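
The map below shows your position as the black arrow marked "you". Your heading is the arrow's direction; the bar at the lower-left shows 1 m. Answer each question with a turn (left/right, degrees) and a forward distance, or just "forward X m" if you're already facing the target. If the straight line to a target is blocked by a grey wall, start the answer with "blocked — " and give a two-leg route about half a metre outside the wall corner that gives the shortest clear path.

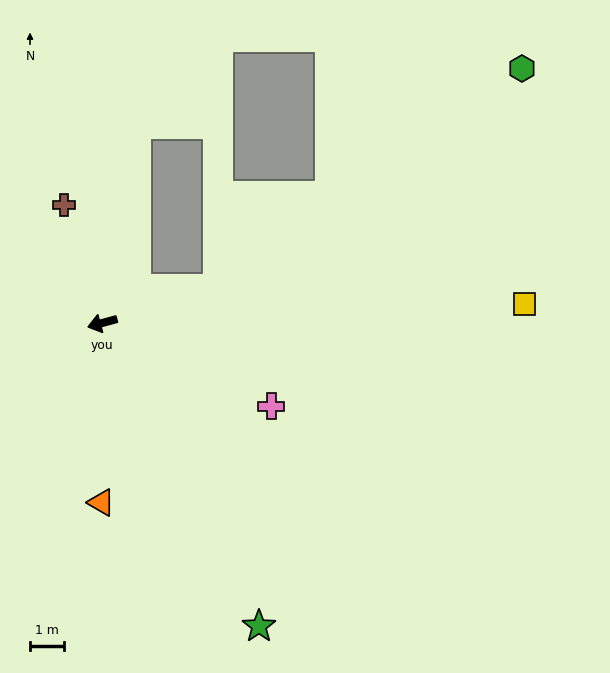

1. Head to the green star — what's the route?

turn left 102°, forward 10.2 m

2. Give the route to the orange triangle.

turn left 74°, forward 5.4 m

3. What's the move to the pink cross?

turn left 138°, forward 5.6 m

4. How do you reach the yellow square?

turn left 167°, forward 12.6 m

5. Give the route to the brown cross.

turn right 87°, forward 3.7 m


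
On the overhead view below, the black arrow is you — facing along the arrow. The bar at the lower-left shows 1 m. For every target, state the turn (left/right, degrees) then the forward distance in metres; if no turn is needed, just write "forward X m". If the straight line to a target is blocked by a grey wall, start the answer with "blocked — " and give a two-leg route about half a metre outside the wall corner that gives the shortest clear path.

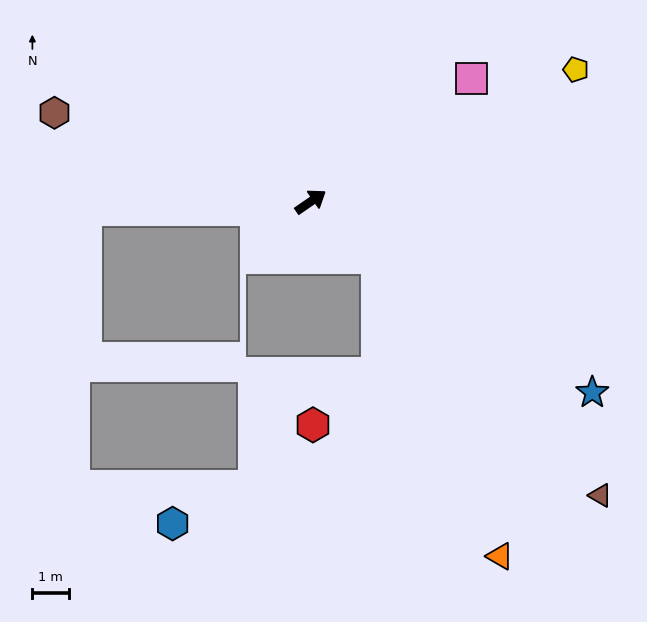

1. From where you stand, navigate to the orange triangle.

blocked — turn right 75°, forward 2.4 m, then turn right 27°, forward 8.8 m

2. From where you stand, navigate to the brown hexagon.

turn left 126°, forward 7.4 m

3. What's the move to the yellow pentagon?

turn right 8°, forward 8.1 m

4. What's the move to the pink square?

turn left 3°, forward 5.5 m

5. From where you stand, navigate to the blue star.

turn right 69°, forward 9.3 m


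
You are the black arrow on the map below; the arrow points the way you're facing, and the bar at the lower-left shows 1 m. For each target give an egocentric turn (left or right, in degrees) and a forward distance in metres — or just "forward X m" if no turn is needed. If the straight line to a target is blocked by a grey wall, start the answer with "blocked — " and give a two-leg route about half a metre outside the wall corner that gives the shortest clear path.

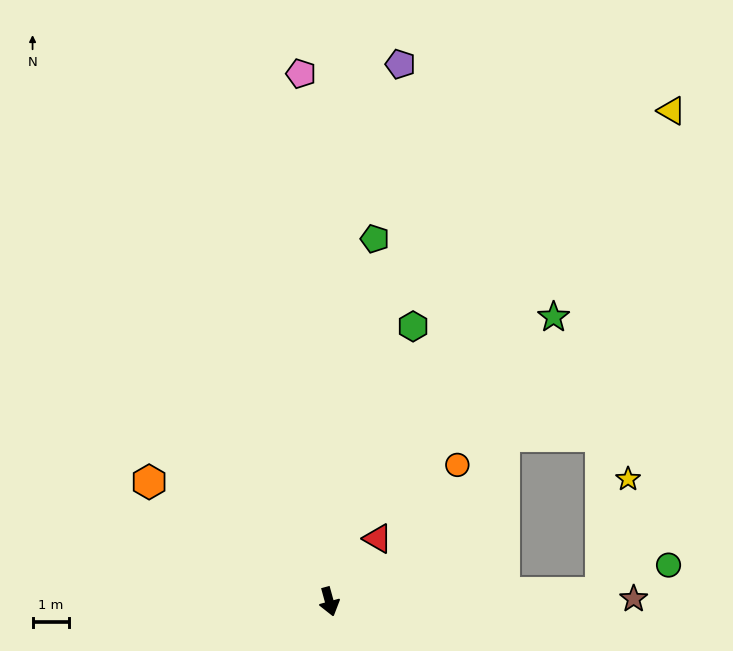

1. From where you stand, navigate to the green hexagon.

turn left 148°, forward 7.8 m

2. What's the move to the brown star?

turn left 75°, forward 8.3 m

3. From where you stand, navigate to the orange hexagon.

turn right 139°, forward 5.9 m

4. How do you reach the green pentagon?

turn left 158°, forward 10.0 m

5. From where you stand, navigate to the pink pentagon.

turn left 168°, forward 14.4 m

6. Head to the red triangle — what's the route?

turn left 127°, forward 2.2 m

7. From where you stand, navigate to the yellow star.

blocked — turn left 77°, forward 7.4 m, then turn left 74°, forward 3.2 m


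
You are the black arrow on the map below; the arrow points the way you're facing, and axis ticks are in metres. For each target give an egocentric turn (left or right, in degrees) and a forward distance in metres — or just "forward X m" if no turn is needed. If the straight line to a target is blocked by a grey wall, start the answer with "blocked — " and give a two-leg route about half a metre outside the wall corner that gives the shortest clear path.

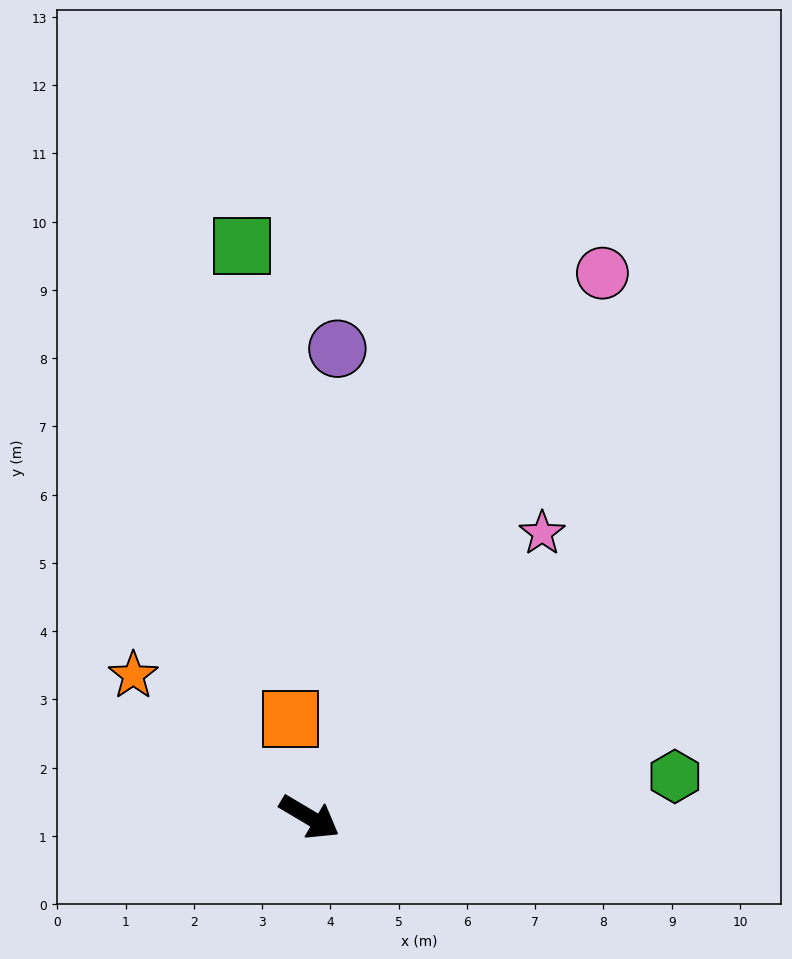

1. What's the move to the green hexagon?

turn left 37°, forward 5.4 m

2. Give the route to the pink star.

turn left 81°, forward 5.4 m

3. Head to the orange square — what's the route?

turn left 132°, forward 1.5 m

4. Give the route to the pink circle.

turn left 92°, forward 9.1 m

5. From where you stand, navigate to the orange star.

turn left 172°, forward 3.3 m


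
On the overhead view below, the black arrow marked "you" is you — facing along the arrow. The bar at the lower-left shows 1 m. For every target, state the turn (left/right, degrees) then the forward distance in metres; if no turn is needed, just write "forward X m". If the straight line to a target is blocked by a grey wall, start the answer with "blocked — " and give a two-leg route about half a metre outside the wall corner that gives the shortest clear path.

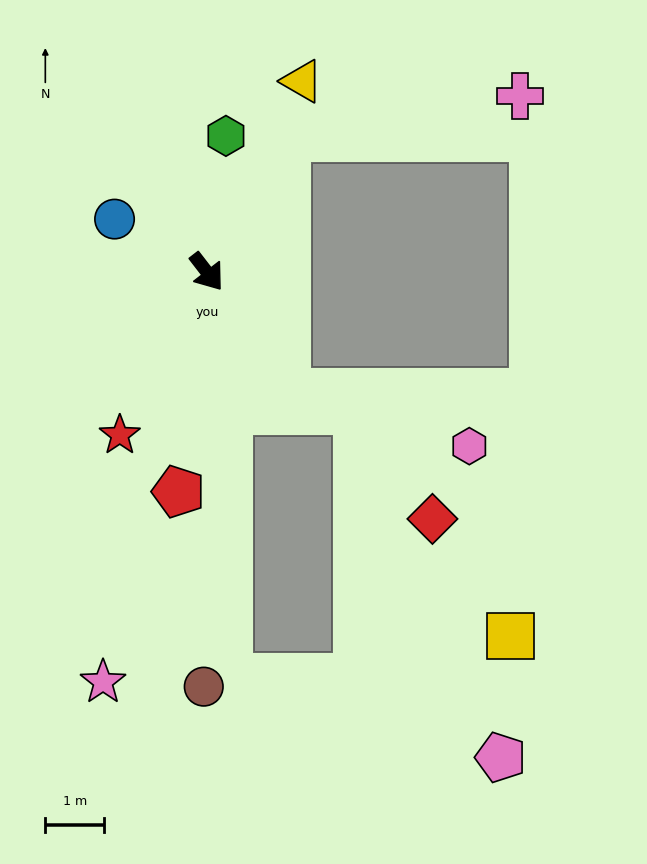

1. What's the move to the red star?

turn right 66°, forward 3.1 m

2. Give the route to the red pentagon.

turn right 45°, forward 3.8 m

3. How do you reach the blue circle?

turn right 158°, forward 1.8 m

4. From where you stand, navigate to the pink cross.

blocked — turn left 112°, forward 2.7 m, then turn right 50°, forward 4.1 m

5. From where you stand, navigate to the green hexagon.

turn left 134°, forward 2.3 m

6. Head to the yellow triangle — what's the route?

turn left 116°, forward 3.6 m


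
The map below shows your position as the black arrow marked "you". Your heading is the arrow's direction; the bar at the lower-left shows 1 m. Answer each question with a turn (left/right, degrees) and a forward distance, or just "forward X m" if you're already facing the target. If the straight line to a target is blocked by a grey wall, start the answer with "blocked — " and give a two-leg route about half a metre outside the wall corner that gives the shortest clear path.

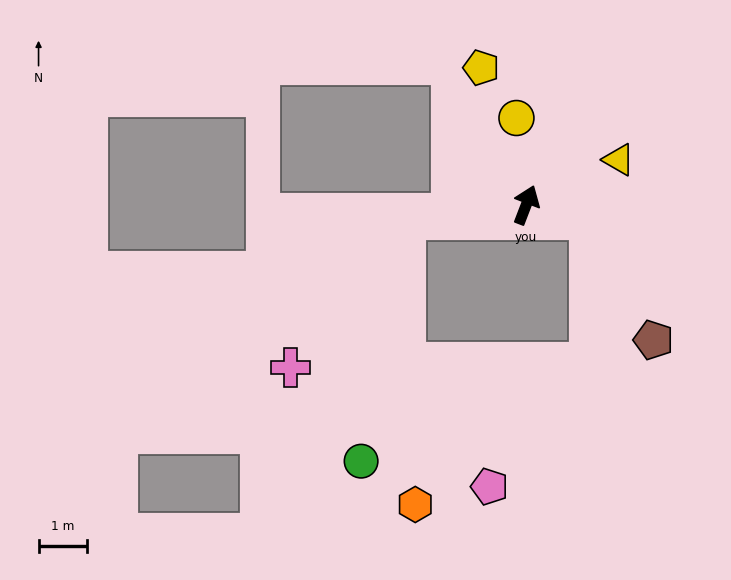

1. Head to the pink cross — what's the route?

blocked — turn left 118°, forward 2.5 m, then turn left 45°, forward 3.9 m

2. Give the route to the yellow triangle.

turn right 43°, forward 2.1 m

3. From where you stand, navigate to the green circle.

blocked — turn left 118°, forward 2.5 m, then turn left 73°, forward 5.1 m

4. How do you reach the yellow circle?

turn left 27°, forward 1.8 m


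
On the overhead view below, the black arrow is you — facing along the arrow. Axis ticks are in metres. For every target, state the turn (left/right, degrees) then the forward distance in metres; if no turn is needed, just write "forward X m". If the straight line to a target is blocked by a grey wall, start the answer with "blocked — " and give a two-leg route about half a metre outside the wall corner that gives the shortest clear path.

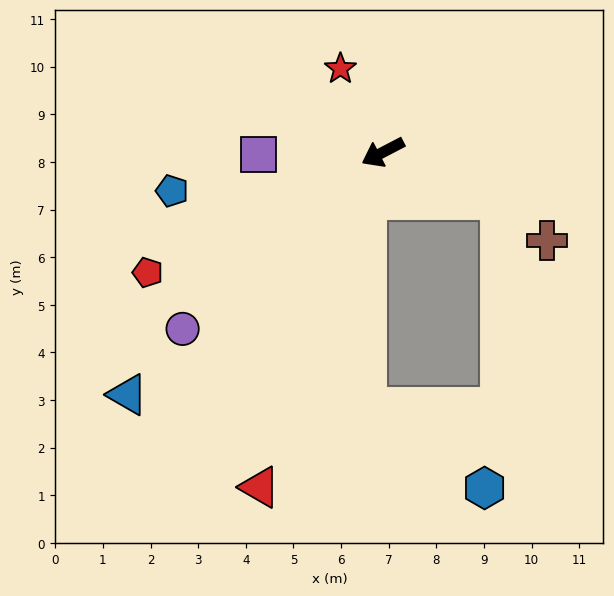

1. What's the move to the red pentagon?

forward 5.5 m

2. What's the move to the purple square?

turn right 26°, forward 2.6 m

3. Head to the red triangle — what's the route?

turn left 42°, forward 7.5 m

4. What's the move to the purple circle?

turn left 14°, forward 5.6 m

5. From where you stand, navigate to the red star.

turn right 91°, forward 2.0 m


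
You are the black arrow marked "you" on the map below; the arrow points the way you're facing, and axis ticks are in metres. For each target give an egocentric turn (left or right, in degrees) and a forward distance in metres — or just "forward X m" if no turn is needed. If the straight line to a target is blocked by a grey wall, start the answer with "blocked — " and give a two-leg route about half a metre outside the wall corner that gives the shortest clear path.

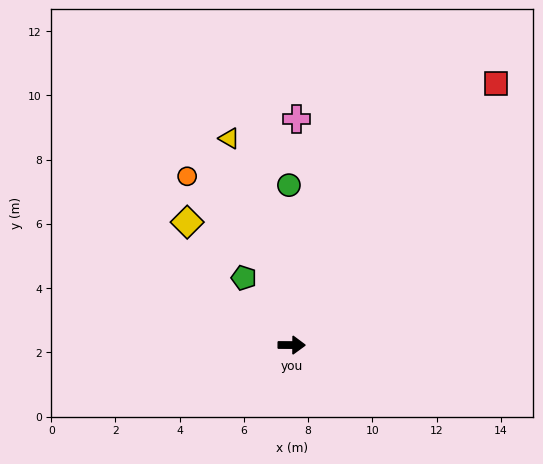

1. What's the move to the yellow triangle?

turn left 107°, forward 6.7 m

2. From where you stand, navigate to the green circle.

turn left 91°, forward 5.0 m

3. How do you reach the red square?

turn left 52°, forward 10.3 m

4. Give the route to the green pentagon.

turn left 126°, forward 2.6 m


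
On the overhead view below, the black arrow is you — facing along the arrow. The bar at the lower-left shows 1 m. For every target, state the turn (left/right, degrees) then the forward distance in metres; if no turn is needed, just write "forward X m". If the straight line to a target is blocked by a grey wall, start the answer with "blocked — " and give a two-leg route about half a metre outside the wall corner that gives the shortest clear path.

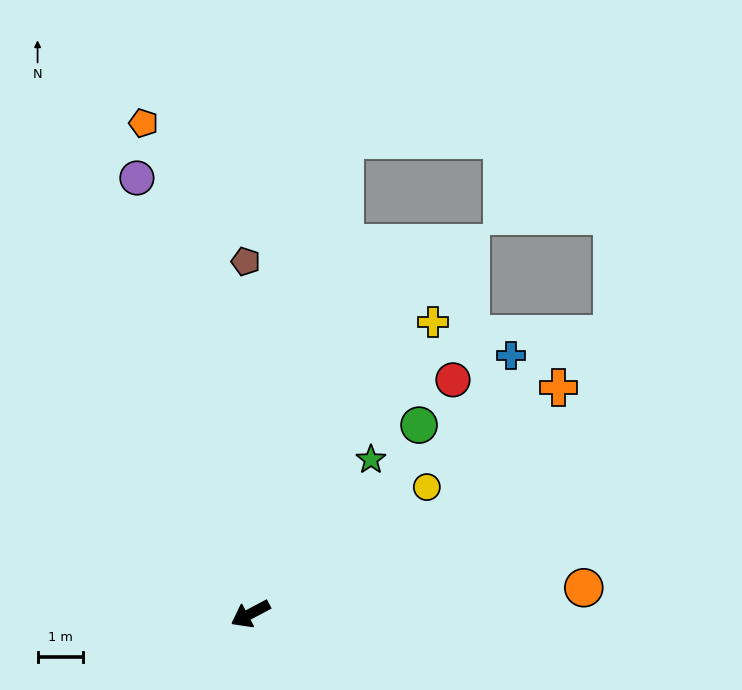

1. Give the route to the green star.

turn right 156°, forward 4.3 m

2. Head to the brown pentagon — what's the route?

turn right 117°, forward 7.8 m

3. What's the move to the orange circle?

turn left 157°, forward 7.4 m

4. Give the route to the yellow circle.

turn right 172°, forward 4.8 m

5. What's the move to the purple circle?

turn right 103°, forward 9.9 m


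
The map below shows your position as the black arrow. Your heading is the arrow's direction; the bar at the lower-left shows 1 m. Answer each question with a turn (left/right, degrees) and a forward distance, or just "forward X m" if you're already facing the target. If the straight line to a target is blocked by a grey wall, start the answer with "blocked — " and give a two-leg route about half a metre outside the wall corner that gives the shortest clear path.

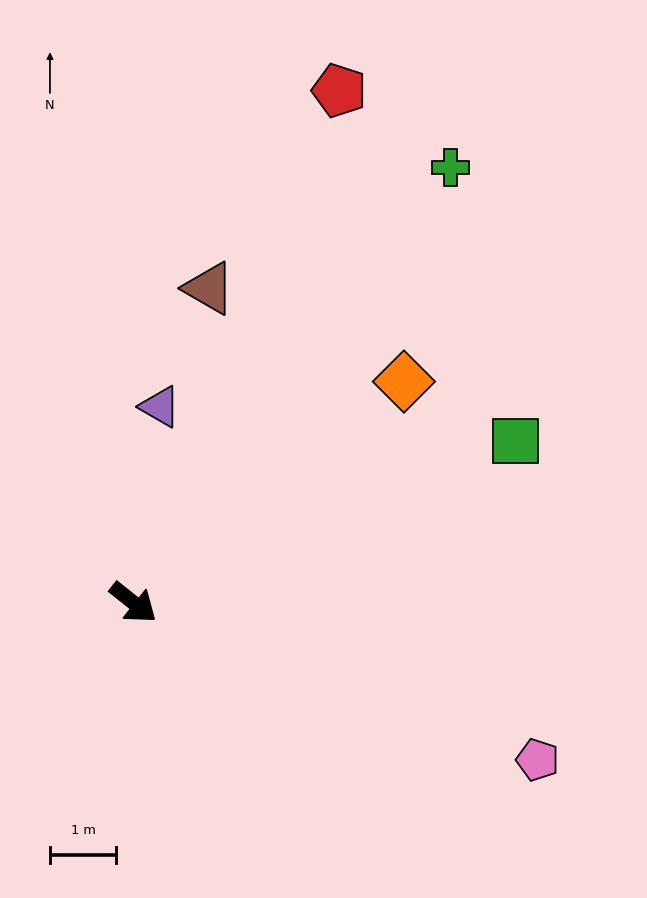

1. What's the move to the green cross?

turn left 92°, forward 8.2 m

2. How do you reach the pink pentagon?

turn left 17°, forward 6.6 m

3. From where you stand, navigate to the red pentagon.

turn left 107°, forward 8.4 m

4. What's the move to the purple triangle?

turn left 121°, forward 3.0 m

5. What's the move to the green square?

turn left 61°, forward 6.3 m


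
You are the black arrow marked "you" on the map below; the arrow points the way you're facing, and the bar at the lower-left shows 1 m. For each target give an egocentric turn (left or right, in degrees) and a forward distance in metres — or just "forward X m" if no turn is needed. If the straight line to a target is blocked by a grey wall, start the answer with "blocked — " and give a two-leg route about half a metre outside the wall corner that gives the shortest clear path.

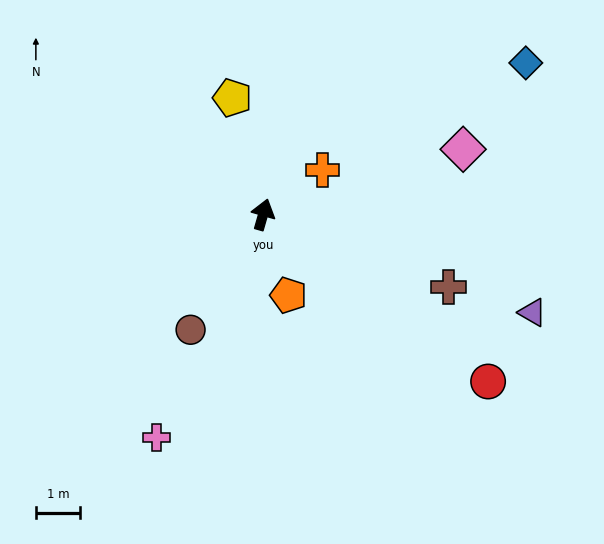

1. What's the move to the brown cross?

turn right 95°, forward 4.5 m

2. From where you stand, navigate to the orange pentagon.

turn right 147°, forward 1.9 m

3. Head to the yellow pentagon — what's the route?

turn left 31°, forward 2.7 m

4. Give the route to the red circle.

turn right 111°, forward 6.3 m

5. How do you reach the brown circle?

turn left 164°, forward 3.1 m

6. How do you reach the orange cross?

turn right 37°, forward 1.7 m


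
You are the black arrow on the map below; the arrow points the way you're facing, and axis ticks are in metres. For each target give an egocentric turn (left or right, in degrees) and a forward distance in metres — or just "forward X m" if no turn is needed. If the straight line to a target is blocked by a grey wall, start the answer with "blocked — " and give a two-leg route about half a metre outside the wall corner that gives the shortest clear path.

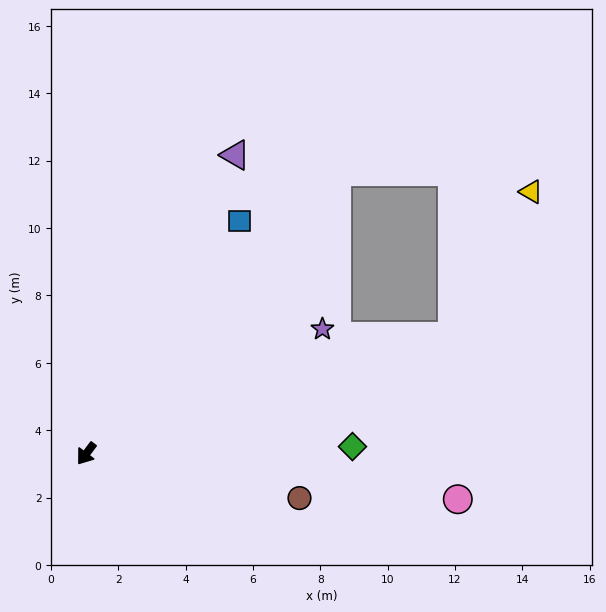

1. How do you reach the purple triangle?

turn right 170°, forward 9.9 m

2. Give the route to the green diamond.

turn left 128°, forward 7.9 m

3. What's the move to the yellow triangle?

blocked — turn left 145°, forward 11.4 m, then turn left 43°, forward 4.9 m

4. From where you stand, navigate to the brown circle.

turn left 115°, forward 6.5 m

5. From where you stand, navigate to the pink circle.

turn left 120°, forward 11.1 m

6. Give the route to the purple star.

turn left 155°, forward 7.9 m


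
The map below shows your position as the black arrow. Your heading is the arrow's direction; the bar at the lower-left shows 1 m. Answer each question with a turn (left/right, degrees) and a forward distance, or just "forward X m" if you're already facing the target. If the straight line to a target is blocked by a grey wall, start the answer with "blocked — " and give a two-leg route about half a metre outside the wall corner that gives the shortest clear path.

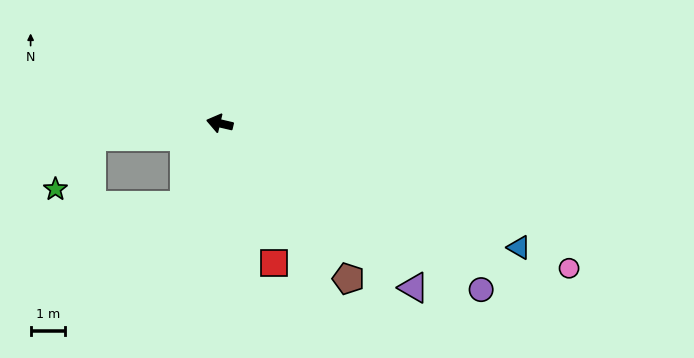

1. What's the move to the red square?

turn left 124°, forward 4.4 m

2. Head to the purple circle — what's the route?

turn left 161°, forward 9.1 m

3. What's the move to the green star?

blocked — turn left 19°, forward 3.8 m, then turn left 49°, forward 1.9 m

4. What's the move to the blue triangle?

turn left 171°, forward 9.5 m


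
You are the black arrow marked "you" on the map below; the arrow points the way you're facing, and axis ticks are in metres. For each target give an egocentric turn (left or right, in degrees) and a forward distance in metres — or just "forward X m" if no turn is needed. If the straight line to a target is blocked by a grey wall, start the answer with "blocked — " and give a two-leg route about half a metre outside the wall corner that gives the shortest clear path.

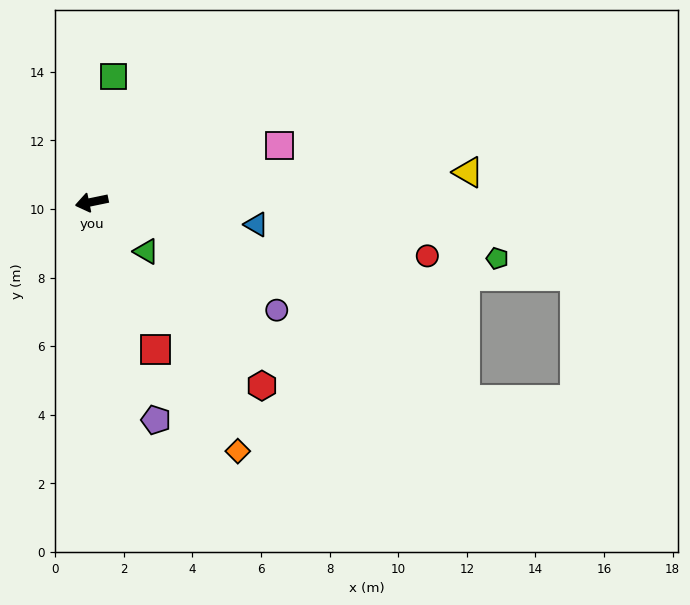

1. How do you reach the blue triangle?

turn left 161°, forward 4.8 m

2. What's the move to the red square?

turn left 102°, forward 4.7 m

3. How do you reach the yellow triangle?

turn left 173°, forward 11.0 m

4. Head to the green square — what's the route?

turn right 112°, forward 3.7 m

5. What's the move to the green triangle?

turn left 126°, forward 2.1 m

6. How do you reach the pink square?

turn right 175°, forward 5.7 m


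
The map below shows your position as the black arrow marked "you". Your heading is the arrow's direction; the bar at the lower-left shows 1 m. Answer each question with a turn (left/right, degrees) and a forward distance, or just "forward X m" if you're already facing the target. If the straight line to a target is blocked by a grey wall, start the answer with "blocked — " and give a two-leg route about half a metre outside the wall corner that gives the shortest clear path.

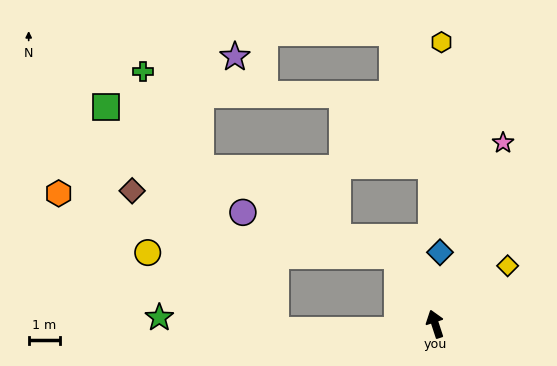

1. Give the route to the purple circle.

blocked — turn left 11°, forward 2.5 m, then turn left 45°, forward 5.2 m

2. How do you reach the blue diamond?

turn right 22°, forward 2.3 m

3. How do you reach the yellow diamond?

turn right 69°, forward 3.0 m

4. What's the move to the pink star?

turn right 39°, forward 6.2 m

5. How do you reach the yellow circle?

blocked — turn left 11°, forward 2.5 m, then turn left 60°, forward 8.0 m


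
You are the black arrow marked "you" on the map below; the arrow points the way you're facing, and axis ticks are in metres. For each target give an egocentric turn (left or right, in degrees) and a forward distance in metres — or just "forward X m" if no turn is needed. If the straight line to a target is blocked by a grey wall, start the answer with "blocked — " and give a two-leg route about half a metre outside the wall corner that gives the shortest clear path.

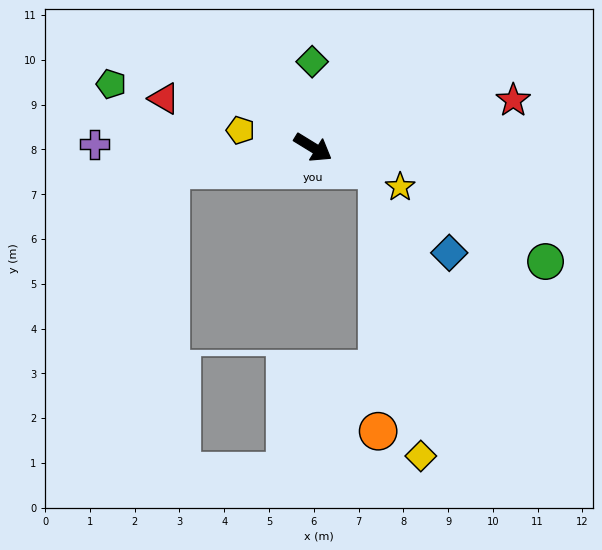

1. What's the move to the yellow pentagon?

turn right 162°, forward 1.7 m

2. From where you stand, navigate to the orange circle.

blocked — turn left 12°, forward 1.5 m, then turn right 70°, forward 5.8 m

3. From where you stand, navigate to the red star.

turn left 45°, forward 4.6 m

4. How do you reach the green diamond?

turn left 122°, forward 1.9 m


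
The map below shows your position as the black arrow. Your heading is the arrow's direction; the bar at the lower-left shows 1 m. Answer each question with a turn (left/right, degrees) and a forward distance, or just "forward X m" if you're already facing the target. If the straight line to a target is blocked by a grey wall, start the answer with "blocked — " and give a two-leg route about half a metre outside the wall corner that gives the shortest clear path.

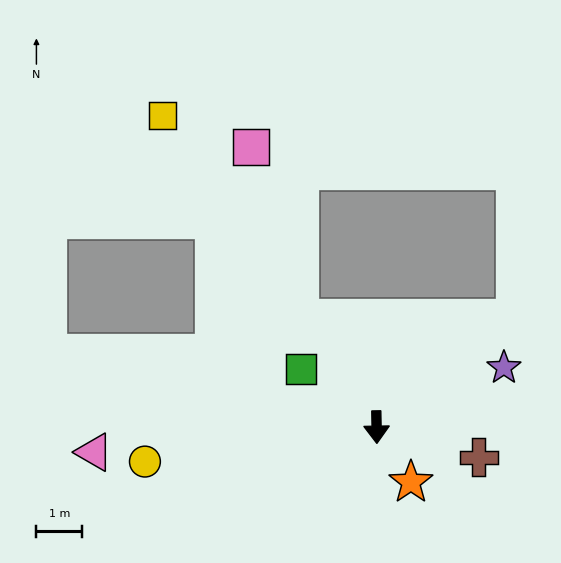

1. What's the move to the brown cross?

turn left 72°, forward 2.3 m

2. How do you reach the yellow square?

turn right 146°, forward 8.3 m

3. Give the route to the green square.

turn right 129°, forward 2.1 m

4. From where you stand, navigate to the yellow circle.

turn right 83°, forward 5.1 m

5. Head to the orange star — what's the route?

turn left 31°, forward 1.4 m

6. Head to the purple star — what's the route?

turn left 114°, forward 3.1 m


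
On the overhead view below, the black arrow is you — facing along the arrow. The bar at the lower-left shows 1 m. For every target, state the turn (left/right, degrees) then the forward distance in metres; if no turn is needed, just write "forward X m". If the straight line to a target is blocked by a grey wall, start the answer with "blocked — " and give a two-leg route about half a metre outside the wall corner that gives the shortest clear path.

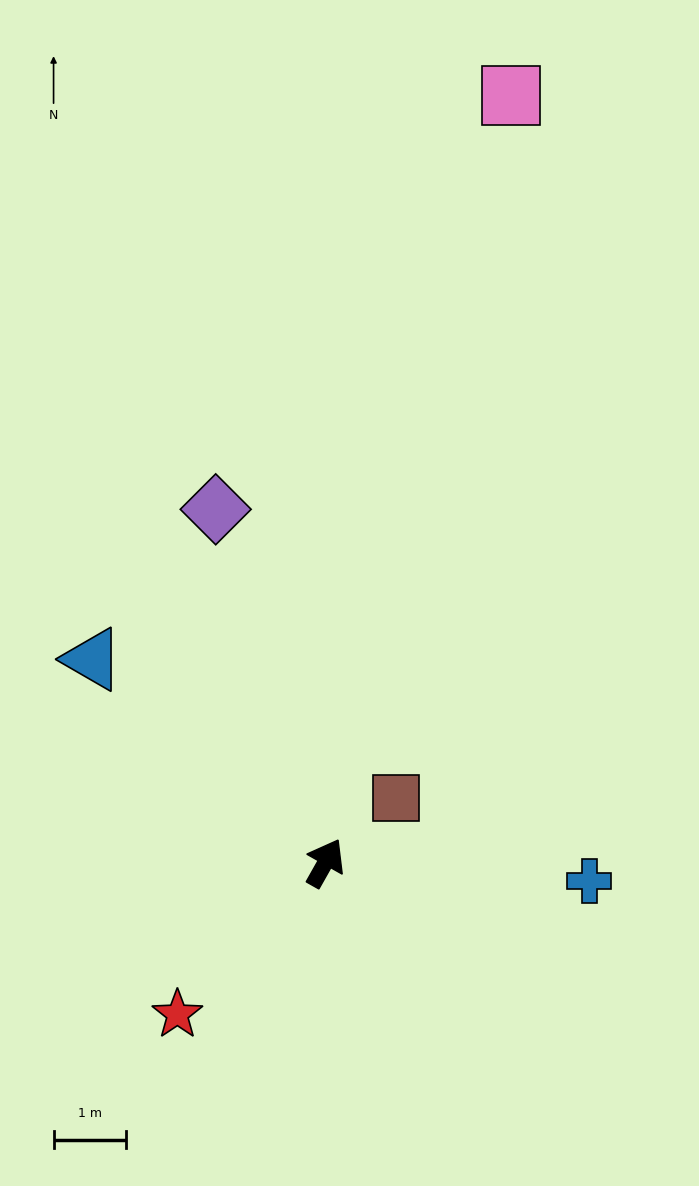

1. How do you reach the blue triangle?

turn left 78°, forward 4.3 m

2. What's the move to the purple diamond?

turn left 47°, forward 5.1 m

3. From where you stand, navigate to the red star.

turn left 165°, forward 2.9 m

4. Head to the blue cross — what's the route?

turn right 65°, forward 3.6 m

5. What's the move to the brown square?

turn right 18°, forward 1.3 m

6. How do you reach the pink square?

turn left 16°, forward 10.9 m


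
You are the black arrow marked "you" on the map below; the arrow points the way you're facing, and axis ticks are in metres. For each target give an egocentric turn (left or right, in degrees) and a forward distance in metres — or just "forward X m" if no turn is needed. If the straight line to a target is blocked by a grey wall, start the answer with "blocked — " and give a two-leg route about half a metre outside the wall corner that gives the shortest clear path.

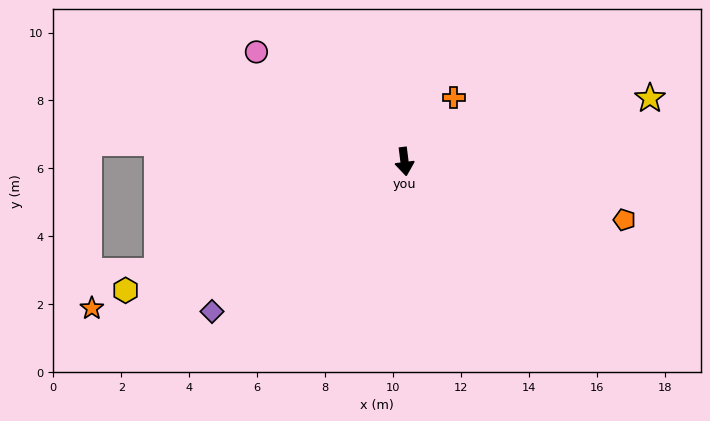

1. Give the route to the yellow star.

turn left 97°, forward 7.5 m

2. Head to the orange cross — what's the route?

turn left 135°, forward 2.4 m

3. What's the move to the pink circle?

turn right 134°, forward 5.4 m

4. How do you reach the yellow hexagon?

turn right 72°, forward 9.0 m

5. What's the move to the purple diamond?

turn right 59°, forward 7.2 m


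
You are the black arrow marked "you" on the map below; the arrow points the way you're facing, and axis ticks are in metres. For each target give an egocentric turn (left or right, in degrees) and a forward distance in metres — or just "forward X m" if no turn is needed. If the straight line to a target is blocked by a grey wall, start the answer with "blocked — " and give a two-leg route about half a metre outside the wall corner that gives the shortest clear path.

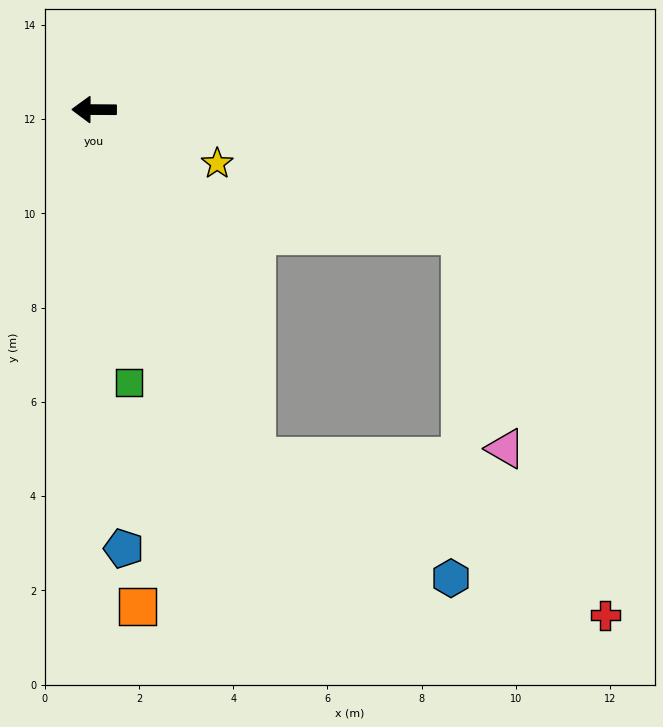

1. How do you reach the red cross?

blocked — turn left 115°, forward 8.1 m, then turn left 41°, forward 8.1 m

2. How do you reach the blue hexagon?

blocked — turn left 115°, forward 8.1 m, then turn left 34°, forward 4.9 m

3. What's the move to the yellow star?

turn left 157°, forward 2.8 m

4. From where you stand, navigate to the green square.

turn left 98°, forward 5.8 m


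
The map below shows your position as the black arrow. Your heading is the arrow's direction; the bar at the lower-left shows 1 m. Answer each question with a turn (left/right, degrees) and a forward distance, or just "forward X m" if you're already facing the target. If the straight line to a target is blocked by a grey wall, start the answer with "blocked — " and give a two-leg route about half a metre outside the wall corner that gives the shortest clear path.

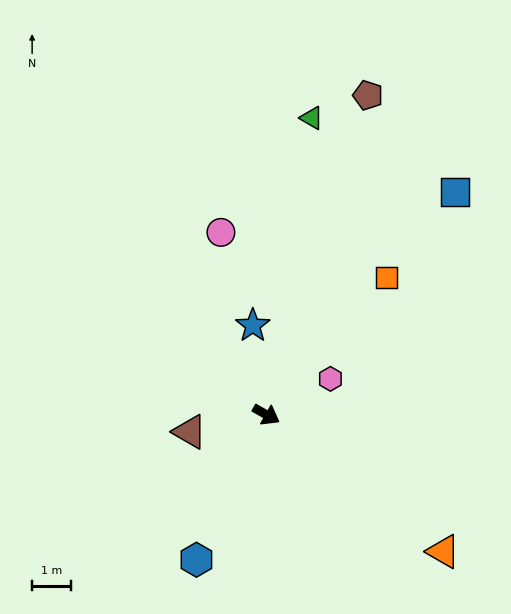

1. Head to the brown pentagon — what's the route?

turn left 102°, forward 8.6 m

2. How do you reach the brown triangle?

turn right 138°, forward 2.0 m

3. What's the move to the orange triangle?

turn right 8°, forward 5.8 m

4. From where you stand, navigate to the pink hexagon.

turn left 59°, forward 1.9 m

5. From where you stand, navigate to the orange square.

turn left 78°, forward 4.7 m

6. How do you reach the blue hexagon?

turn right 86°, forward 4.1 m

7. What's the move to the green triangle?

turn left 111°, forward 7.7 m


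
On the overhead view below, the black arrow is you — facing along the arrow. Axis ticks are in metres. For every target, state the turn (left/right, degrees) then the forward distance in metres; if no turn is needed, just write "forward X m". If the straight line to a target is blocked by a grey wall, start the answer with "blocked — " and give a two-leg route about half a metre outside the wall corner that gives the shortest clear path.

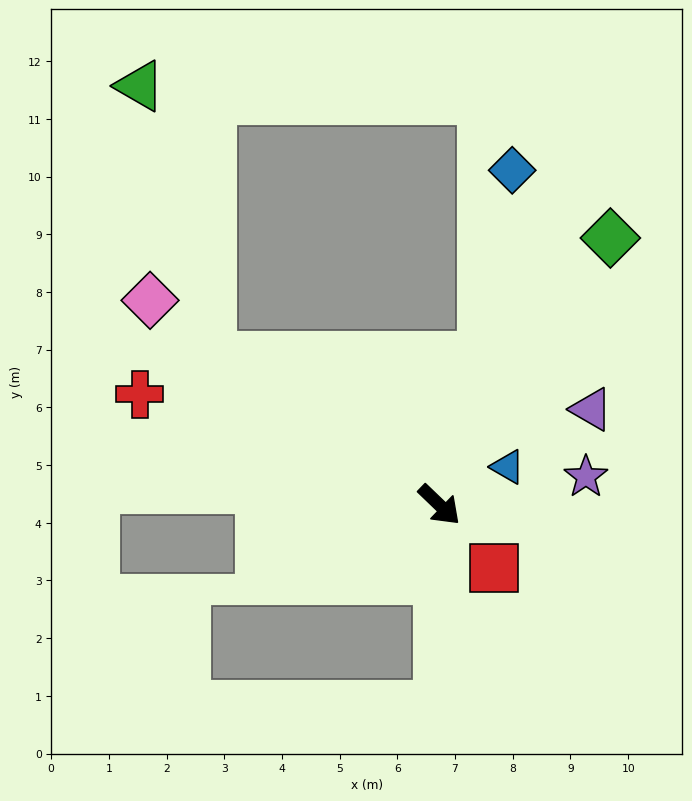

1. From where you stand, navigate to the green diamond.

turn left 101°, forward 5.5 m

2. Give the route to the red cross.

turn right 156°, forward 5.5 m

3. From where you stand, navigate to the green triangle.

blocked — turn right 169°, forward 4.7 m, then turn right 42°, forward 4.9 m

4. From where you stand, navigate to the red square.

turn right 5°, forward 1.4 m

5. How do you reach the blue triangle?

turn left 73°, forward 1.4 m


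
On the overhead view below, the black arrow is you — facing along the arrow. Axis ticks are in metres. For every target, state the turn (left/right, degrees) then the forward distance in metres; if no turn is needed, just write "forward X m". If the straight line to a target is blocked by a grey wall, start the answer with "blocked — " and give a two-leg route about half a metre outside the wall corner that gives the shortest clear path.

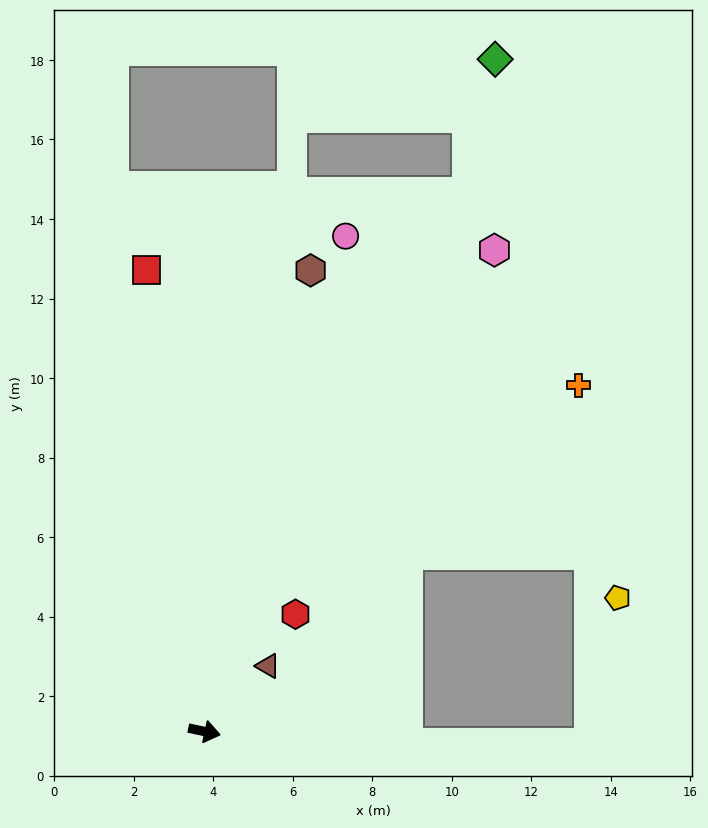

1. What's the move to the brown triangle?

turn left 58°, forward 2.3 m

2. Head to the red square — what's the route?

turn left 109°, forward 11.7 m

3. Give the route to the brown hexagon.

turn left 89°, forward 11.9 m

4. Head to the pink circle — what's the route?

turn left 86°, forward 13.0 m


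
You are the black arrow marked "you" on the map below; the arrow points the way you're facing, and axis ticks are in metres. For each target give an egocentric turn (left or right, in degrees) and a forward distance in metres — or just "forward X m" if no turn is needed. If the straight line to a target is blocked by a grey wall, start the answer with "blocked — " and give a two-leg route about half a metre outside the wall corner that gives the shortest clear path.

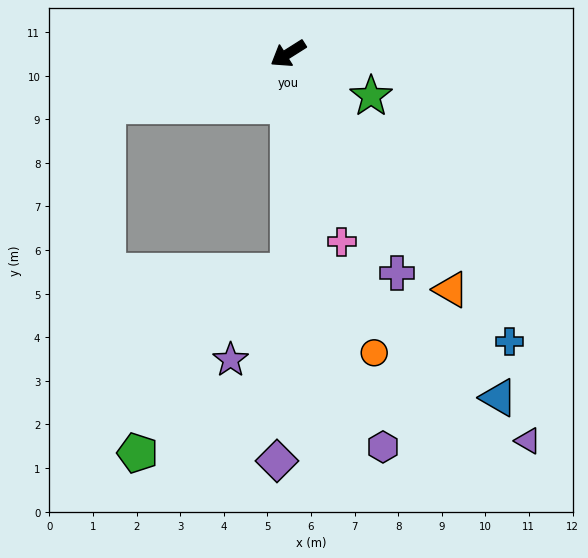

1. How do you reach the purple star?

blocked — turn left 58°, forward 5.0 m, then turn right 33°, forward 2.4 m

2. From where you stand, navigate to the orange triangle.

turn left 92°, forward 6.6 m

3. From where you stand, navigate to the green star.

turn left 121°, forward 2.1 m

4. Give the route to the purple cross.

turn left 84°, forward 5.6 m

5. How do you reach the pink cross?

turn left 74°, forward 4.5 m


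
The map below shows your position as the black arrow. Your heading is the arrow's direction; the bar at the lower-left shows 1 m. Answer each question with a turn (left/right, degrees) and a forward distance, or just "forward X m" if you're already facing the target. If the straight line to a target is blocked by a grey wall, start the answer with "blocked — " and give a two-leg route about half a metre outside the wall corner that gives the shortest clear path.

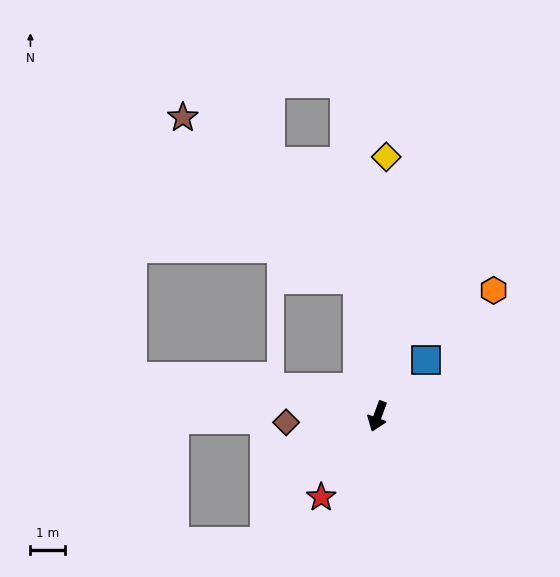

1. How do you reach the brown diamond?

turn right 66°, forward 2.6 m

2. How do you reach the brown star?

blocked — turn right 152°, forward 4.0 m, then turn left 39°, forward 6.9 m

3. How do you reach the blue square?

turn left 159°, forward 2.1 m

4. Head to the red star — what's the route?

turn right 15°, forward 2.8 m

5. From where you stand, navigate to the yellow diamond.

turn right 162°, forward 7.5 m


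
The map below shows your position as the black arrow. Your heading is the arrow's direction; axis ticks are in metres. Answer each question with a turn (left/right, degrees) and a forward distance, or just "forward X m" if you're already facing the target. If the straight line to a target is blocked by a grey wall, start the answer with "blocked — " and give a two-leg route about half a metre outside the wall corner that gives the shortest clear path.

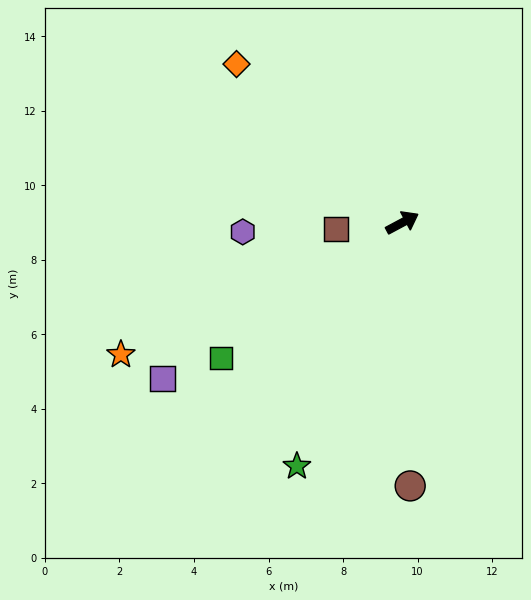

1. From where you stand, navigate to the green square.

turn right 171°, forward 6.1 m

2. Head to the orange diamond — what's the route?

turn left 108°, forward 6.2 m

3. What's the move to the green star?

turn right 142°, forward 7.1 m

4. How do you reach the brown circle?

turn right 116°, forward 7.1 m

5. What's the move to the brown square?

turn left 158°, forward 1.8 m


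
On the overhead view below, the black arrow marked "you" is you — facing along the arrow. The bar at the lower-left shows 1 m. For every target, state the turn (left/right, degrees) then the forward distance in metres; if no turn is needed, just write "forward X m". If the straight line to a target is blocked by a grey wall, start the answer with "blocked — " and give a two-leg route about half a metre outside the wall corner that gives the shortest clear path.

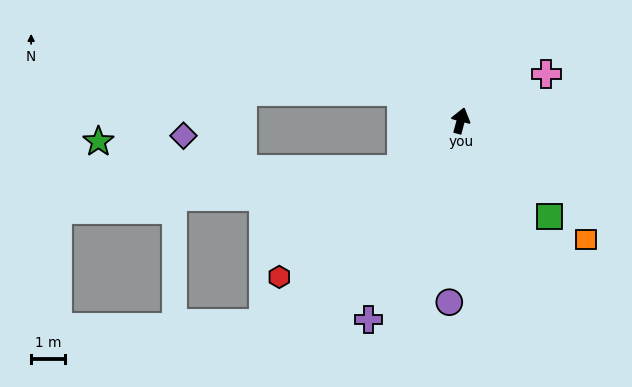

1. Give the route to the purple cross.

turn left 170°, forward 6.5 m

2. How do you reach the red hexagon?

turn left 146°, forward 7.1 m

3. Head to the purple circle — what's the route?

turn right 169°, forward 5.4 m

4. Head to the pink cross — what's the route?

turn right 46°, forward 2.9 m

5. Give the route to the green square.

turn right 122°, forward 3.9 m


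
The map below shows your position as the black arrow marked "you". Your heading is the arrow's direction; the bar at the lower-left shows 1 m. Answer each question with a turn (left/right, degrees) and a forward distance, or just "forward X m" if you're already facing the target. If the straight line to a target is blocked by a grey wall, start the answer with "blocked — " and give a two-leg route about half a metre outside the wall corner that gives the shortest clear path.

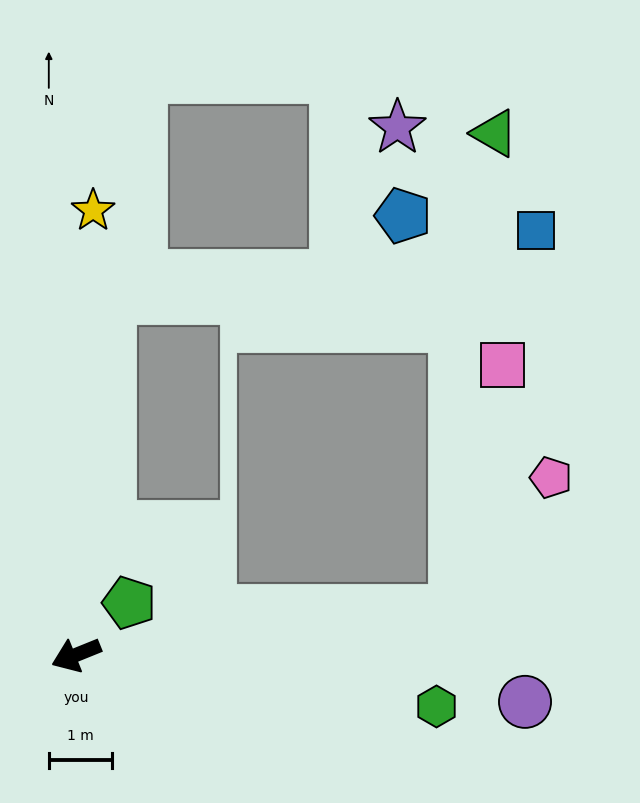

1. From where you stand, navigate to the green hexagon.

turn left 150°, forward 5.8 m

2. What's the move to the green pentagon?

turn right 158°, forward 1.2 m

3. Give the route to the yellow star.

turn right 114°, forward 7.1 m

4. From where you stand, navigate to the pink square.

blocked — turn left 165°, forward 6.1 m, then turn left 72°, forward 4.0 m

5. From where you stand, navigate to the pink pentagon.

blocked — turn left 165°, forward 6.1 m, then turn left 47°, forward 2.6 m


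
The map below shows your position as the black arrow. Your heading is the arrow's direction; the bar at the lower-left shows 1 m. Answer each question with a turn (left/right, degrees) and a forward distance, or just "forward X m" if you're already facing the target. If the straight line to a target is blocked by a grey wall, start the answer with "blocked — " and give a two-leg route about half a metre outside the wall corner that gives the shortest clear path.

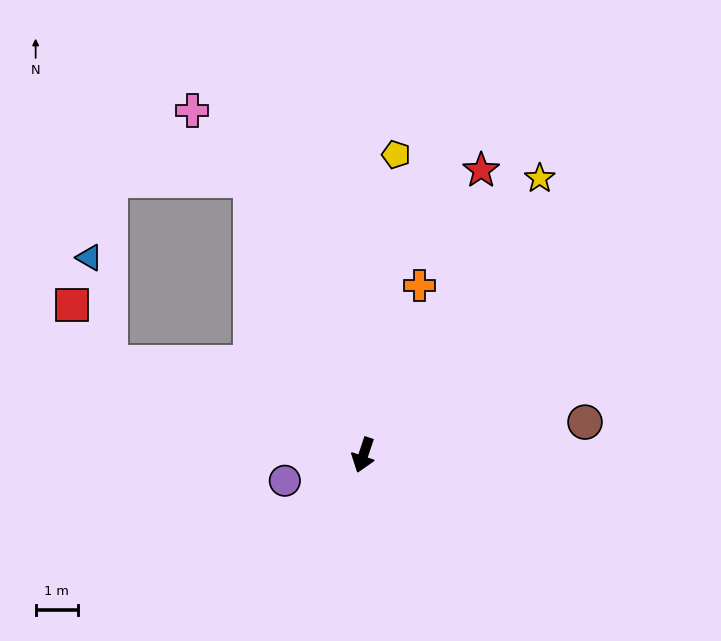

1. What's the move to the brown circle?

turn left 117°, forward 5.3 m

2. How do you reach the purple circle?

turn right 53°, forward 2.0 m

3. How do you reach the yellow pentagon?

turn right 168°, forward 7.2 m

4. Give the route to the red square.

blocked — turn right 91°, forward 6.4 m, then turn right 37°, forward 1.7 m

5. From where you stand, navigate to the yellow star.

turn left 166°, forward 7.8 m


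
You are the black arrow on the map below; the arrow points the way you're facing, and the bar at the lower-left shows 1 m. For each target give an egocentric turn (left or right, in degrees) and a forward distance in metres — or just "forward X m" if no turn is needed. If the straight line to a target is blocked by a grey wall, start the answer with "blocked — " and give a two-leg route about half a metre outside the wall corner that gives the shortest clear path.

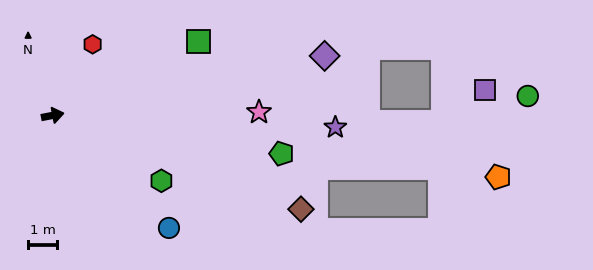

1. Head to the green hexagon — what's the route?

turn right 42°, forward 4.4 m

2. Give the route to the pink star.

turn right 10°, forward 7.1 m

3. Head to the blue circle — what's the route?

turn right 55°, forward 5.6 m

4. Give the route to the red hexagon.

turn left 50°, forward 2.8 m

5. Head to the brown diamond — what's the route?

turn right 32°, forward 9.1 m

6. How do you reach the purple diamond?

forward 9.6 m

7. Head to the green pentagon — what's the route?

turn right 20°, forward 8.0 m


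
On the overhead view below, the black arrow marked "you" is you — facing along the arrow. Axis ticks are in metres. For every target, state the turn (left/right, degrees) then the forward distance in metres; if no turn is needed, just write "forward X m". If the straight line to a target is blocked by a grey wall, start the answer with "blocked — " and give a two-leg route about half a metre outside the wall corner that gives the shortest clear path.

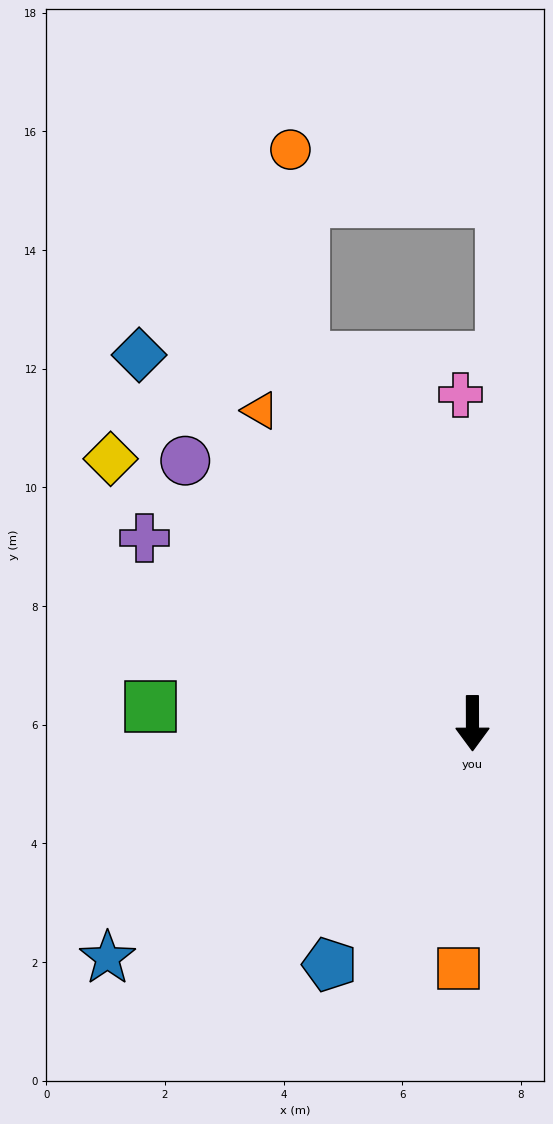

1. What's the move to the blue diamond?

turn right 138°, forward 8.4 m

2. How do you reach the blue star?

turn right 57°, forward 7.3 m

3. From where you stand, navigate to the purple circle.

turn right 133°, forward 6.6 m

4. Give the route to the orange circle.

blocked — turn right 156°, forward 6.8 m, then turn right 20°, forward 3.5 m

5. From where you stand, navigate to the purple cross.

turn right 120°, forward 6.3 m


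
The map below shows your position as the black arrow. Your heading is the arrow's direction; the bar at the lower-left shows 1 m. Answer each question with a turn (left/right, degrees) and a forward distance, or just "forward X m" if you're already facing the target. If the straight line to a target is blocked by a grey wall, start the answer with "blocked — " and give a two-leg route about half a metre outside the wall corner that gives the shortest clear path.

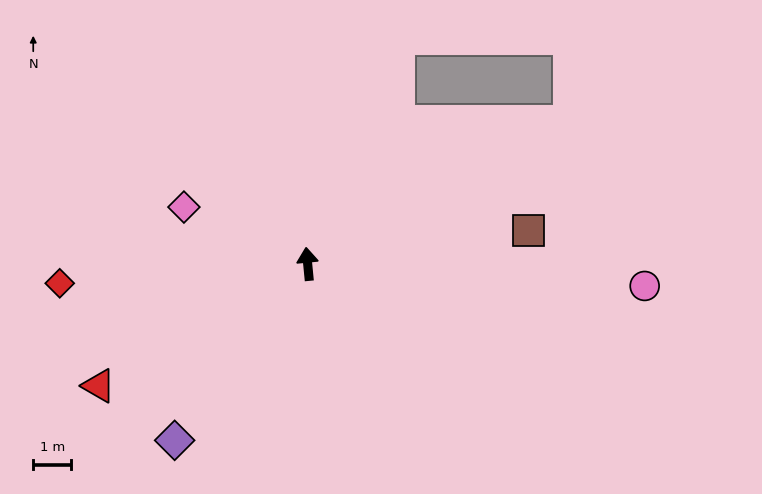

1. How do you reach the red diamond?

turn left 89°, forward 6.5 m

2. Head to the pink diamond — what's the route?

turn left 60°, forward 3.6 m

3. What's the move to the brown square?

turn right 87°, forward 5.9 m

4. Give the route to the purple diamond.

turn left 137°, forward 5.8 m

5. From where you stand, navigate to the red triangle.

turn left 115°, forward 6.4 m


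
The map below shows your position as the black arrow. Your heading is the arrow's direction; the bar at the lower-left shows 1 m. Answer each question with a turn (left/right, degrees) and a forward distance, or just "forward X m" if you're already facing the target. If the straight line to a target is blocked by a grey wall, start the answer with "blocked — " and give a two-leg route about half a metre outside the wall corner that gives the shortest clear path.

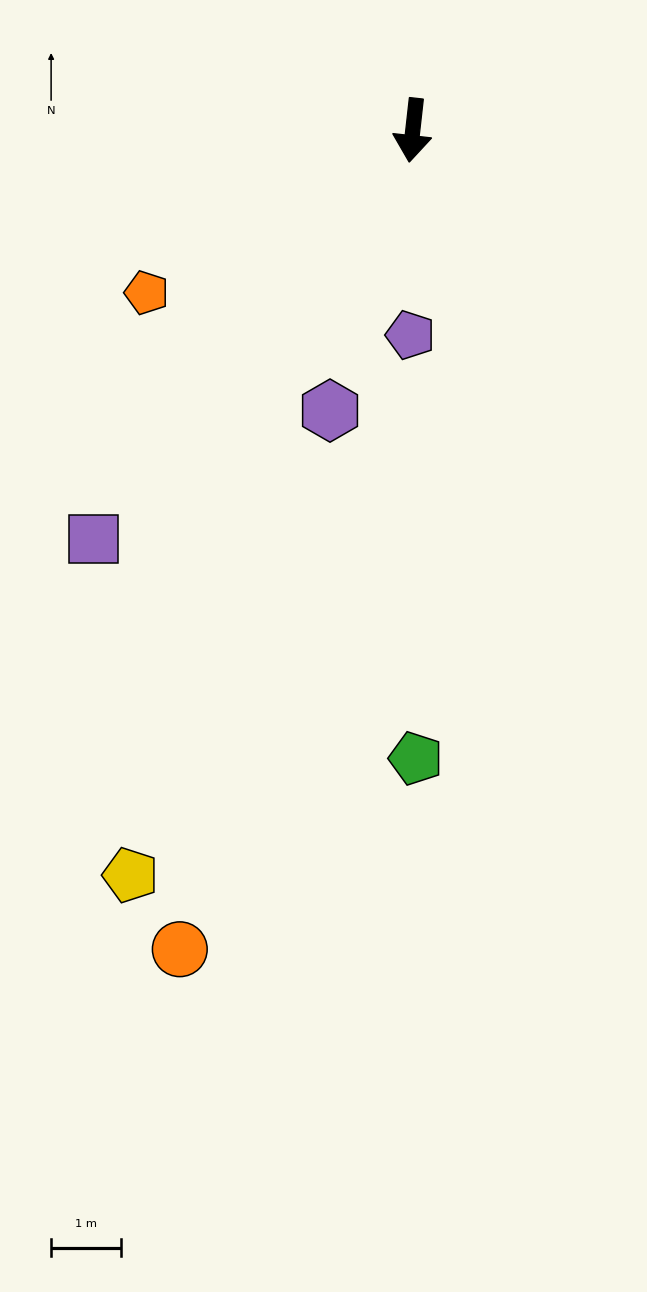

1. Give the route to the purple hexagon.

turn right 10°, forward 4.2 m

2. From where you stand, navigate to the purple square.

turn right 32°, forward 7.4 m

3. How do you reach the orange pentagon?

turn right 52°, forward 4.5 m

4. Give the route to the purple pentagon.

turn left 6°, forward 2.9 m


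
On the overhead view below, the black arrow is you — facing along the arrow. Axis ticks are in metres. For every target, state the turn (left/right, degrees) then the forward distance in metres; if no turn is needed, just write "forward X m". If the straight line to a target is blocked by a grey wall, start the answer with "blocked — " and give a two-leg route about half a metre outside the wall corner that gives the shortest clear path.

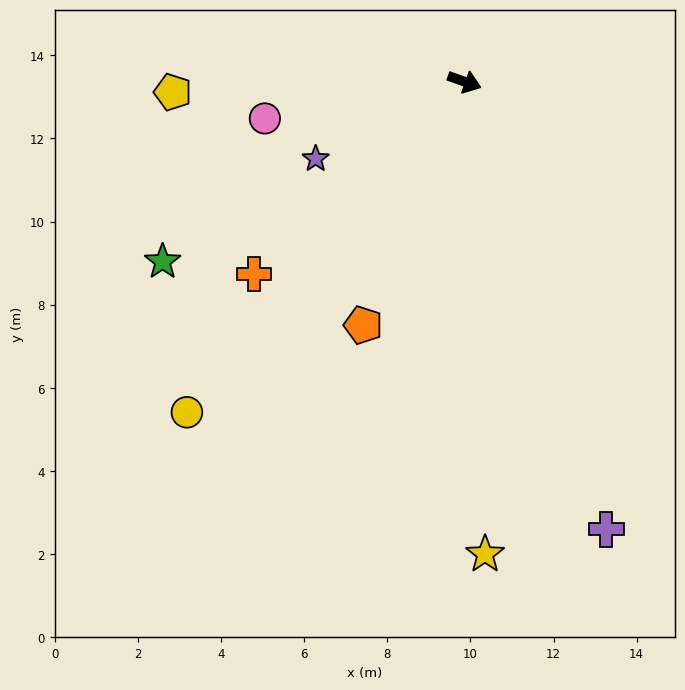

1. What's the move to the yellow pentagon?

turn right 158°, forward 7.0 m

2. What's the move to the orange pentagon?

turn right 93°, forward 6.3 m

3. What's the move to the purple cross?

turn right 53°, forward 11.3 m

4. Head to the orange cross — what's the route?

turn right 118°, forward 6.9 m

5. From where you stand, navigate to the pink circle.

turn right 150°, forward 4.9 m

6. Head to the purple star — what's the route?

turn right 133°, forward 4.0 m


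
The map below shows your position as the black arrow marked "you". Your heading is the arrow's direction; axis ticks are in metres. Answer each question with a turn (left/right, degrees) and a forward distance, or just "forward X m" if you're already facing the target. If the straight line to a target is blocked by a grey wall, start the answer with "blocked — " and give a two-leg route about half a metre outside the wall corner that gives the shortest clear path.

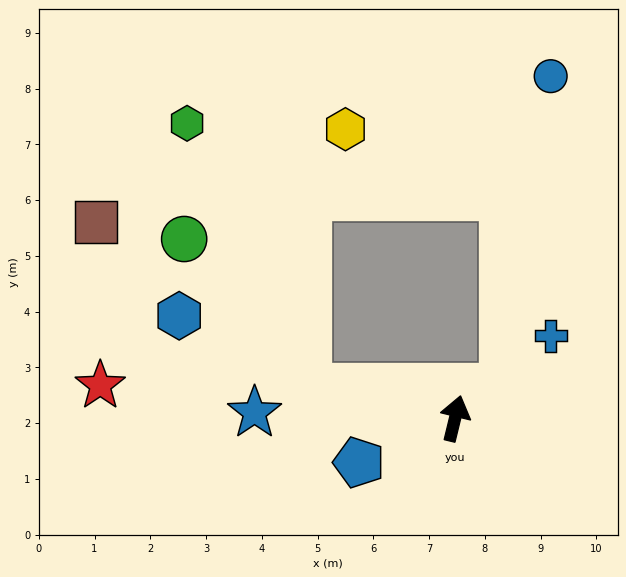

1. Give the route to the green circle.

blocked — turn left 92°, forward 2.7 m, then turn right 38°, forward 3.5 m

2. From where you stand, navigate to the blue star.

turn left 102°, forward 3.6 m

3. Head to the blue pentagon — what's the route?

turn left 128°, forward 1.9 m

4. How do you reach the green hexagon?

blocked — turn left 92°, forward 2.7 m, then turn right 54°, forward 5.2 m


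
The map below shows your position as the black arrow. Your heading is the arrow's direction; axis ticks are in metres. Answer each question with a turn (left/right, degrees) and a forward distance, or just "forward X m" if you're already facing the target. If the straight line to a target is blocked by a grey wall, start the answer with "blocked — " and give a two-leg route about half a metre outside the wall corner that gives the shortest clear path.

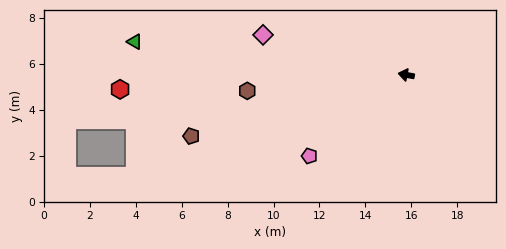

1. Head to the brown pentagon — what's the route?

turn left 27°, forward 9.7 m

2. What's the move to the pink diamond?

turn right 5°, forward 6.5 m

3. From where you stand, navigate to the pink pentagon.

turn left 51°, forward 5.5 m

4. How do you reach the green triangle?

turn left 4°, forward 11.9 m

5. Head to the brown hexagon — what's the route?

turn left 16°, forward 7.0 m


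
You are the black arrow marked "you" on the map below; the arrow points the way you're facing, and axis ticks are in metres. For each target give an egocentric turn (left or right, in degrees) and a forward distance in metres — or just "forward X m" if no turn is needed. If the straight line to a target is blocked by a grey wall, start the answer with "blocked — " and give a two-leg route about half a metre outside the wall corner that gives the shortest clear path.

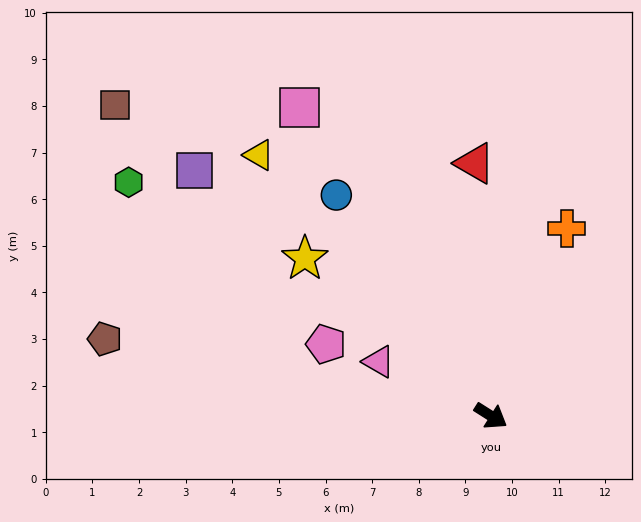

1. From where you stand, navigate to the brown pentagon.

turn right 159°, forward 8.4 m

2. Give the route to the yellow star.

turn left 172°, forward 5.2 m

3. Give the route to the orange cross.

turn left 100°, forward 4.3 m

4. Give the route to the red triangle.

turn left 126°, forward 5.4 m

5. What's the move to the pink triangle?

turn right 173°, forward 2.7 m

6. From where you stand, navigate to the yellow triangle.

turn left 164°, forward 7.5 m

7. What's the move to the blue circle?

turn left 157°, forward 5.8 m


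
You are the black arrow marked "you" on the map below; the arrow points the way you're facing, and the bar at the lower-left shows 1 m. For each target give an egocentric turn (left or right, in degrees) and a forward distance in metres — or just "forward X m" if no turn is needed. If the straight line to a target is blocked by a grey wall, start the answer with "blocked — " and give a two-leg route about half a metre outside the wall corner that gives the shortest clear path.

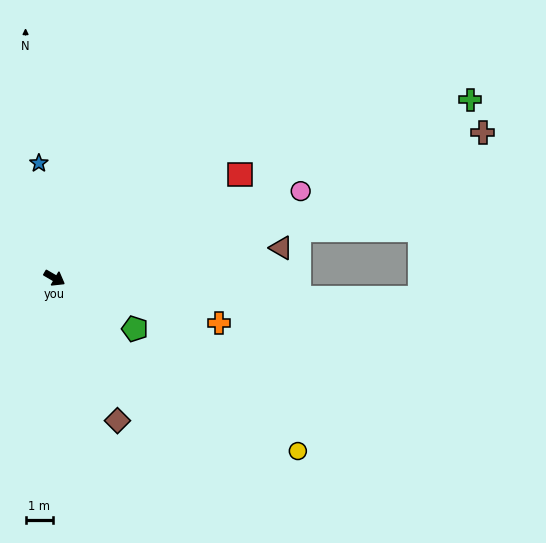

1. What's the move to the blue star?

turn left 128°, forward 4.3 m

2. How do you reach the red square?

turn left 59°, forward 7.8 m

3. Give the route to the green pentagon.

turn right 2°, forward 3.5 m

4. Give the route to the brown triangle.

turn left 38°, forward 8.4 m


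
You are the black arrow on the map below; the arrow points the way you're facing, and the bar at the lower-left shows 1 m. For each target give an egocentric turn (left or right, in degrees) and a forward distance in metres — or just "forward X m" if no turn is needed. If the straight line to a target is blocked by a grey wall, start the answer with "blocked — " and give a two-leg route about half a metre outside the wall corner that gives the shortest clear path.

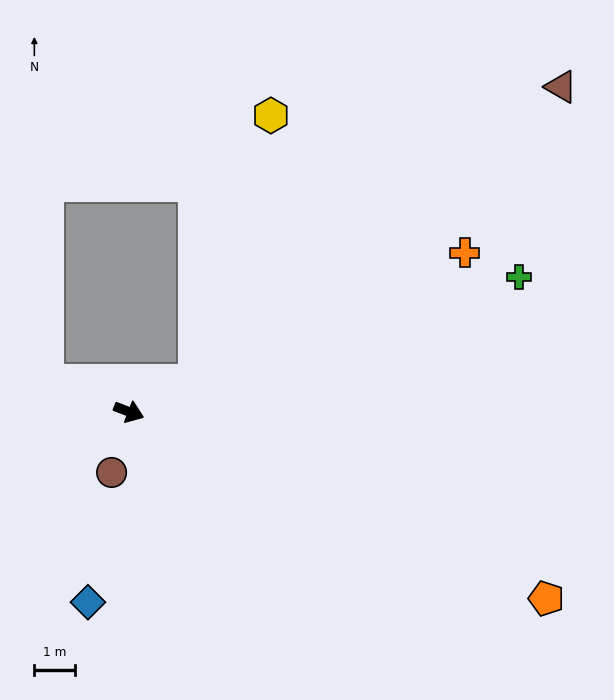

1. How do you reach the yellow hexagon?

blocked — turn left 46°, forward 1.8 m, then turn left 49°, forward 6.7 m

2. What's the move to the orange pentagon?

turn right 3°, forward 11.1 m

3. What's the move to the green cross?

turn left 40°, forward 10.1 m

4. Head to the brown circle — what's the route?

turn right 85°, forward 1.5 m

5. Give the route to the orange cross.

turn left 46°, forward 9.1 m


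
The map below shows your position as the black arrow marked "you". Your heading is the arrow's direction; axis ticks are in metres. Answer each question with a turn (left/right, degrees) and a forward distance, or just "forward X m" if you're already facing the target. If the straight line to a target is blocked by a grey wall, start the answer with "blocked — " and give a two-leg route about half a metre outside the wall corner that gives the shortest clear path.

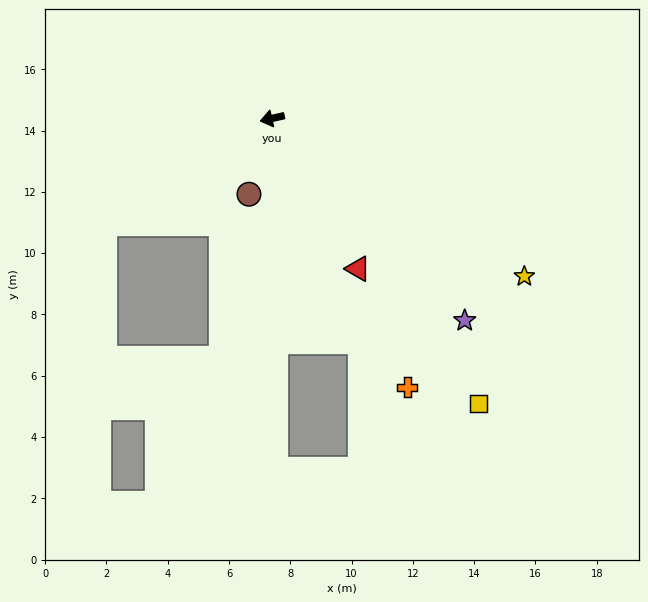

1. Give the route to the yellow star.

turn left 135°, forward 9.7 m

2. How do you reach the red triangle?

turn left 107°, forward 5.6 m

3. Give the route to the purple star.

turn left 121°, forward 9.1 m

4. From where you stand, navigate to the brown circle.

turn left 60°, forward 2.6 m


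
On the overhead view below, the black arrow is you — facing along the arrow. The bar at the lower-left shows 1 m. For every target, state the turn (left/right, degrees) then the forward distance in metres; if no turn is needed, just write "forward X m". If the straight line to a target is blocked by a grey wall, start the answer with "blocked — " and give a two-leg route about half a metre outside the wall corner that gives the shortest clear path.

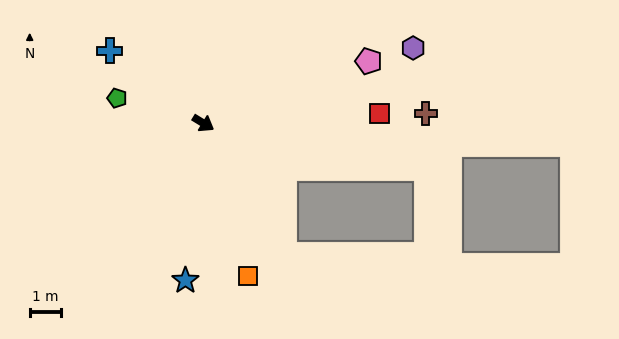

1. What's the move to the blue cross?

turn left 174°, forward 3.8 m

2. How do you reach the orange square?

turn right 42°, forward 5.1 m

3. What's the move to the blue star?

turn right 65°, forward 5.1 m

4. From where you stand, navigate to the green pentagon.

turn right 165°, forward 2.9 m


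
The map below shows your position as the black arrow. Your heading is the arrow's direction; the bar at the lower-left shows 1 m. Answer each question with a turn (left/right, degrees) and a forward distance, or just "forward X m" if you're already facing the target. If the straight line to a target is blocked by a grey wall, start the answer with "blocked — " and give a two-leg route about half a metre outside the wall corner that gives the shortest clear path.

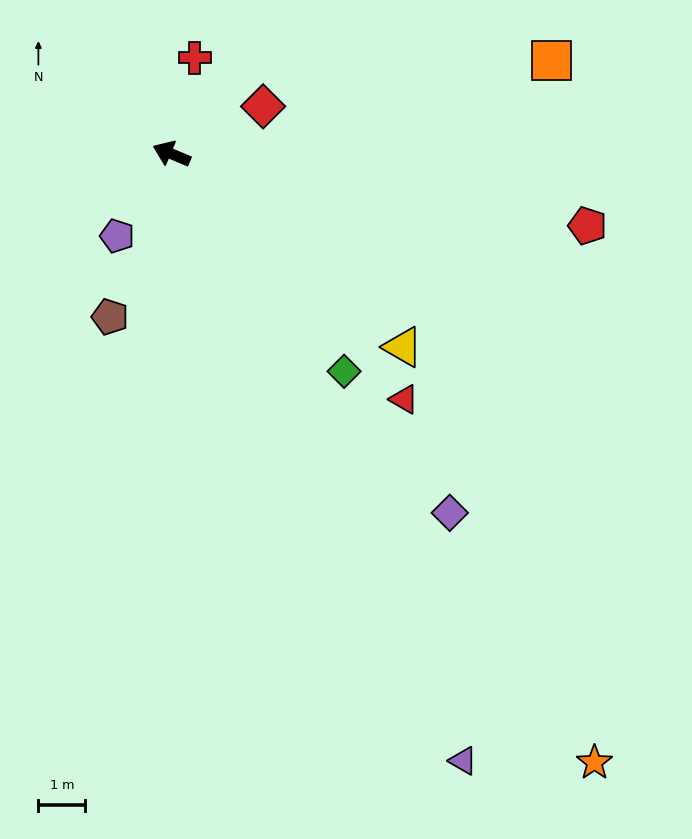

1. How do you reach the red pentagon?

turn right 167°, forward 9.0 m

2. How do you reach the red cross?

turn right 81°, forward 2.1 m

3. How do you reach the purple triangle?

turn left 138°, forward 14.4 m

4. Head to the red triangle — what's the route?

turn left 156°, forward 7.2 m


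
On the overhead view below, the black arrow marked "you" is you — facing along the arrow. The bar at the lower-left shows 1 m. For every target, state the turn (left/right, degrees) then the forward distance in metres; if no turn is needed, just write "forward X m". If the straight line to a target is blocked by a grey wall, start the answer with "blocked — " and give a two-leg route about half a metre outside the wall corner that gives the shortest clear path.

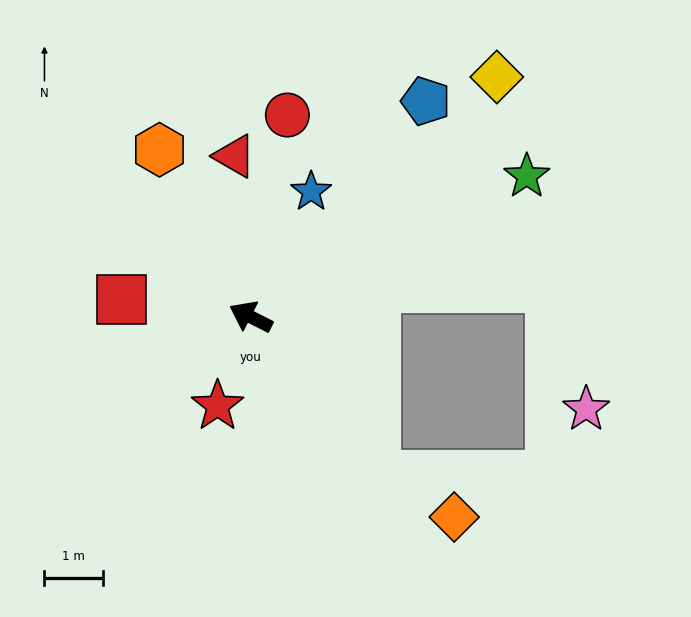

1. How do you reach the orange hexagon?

turn right 35°, forward 3.3 m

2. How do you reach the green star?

turn right 126°, forward 5.3 m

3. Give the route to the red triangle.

turn right 57°, forward 2.8 m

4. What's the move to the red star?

turn left 96°, forward 1.6 m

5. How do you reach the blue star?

turn right 89°, forward 2.4 m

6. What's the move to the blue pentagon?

turn right 102°, forward 4.8 m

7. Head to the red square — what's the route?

turn left 19°, forward 2.2 m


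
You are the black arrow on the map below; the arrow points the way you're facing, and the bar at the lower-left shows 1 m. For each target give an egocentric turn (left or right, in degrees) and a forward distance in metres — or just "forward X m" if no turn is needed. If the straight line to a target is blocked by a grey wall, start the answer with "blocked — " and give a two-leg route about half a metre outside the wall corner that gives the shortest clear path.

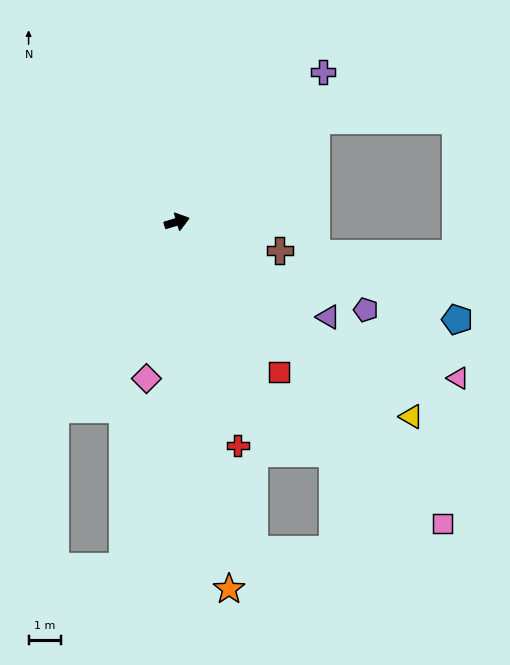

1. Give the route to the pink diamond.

turn right 118°, forward 4.9 m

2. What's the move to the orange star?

turn right 99°, forward 11.3 m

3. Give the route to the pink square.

turn right 65°, forward 12.3 m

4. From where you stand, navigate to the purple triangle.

turn right 49°, forward 5.5 m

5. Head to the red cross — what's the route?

turn right 91°, forward 7.1 m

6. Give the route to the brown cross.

turn right 32°, forward 3.3 m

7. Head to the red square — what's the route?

turn right 72°, forward 5.5 m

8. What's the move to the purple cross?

turn left 29°, forward 6.4 m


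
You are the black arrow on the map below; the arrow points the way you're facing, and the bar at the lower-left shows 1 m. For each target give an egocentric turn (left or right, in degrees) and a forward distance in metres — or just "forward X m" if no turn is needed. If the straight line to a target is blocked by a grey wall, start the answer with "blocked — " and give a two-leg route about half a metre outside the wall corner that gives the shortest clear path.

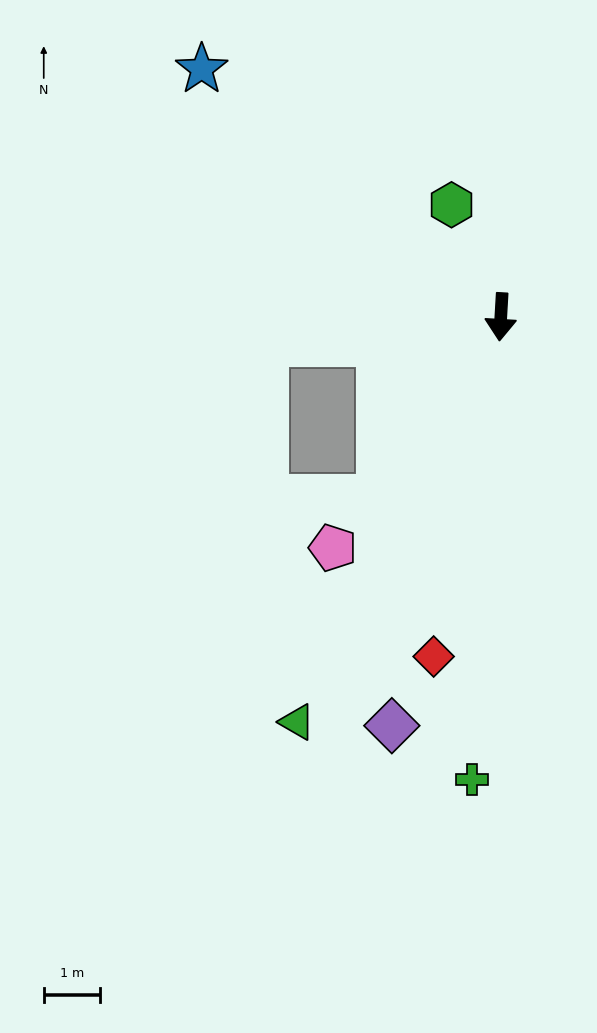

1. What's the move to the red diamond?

turn right 8°, forward 6.2 m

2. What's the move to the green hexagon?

turn right 153°, forward 2.2 m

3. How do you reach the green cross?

forward 8.3 m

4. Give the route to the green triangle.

turn right 23°, forward 8.1 m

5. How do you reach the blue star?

turn right 126°, forward 6.9 m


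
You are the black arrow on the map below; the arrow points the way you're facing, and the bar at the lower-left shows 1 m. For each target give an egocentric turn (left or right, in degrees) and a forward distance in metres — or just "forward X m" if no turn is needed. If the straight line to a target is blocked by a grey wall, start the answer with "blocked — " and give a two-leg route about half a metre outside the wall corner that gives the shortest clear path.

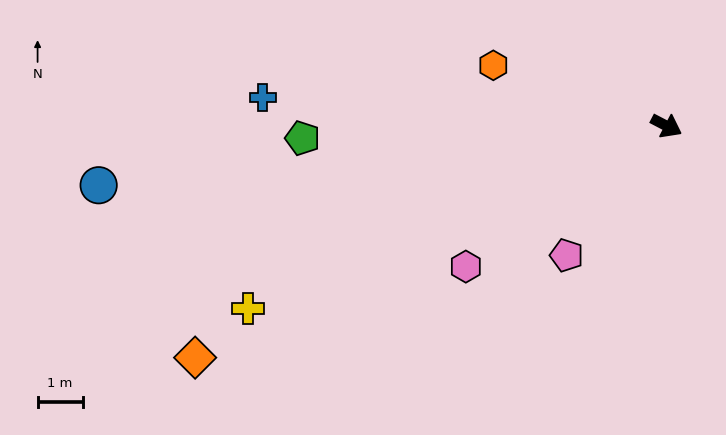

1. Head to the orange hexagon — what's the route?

turn right 172°, forward 4.1 m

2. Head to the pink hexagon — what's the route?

turn right 117°, forward 5.4 m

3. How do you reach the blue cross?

turn right 157°, forward 9.0 m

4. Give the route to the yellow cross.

turn right 129°, forward 10.1 m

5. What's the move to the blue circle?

turn right 147°, forward 12.6 m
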